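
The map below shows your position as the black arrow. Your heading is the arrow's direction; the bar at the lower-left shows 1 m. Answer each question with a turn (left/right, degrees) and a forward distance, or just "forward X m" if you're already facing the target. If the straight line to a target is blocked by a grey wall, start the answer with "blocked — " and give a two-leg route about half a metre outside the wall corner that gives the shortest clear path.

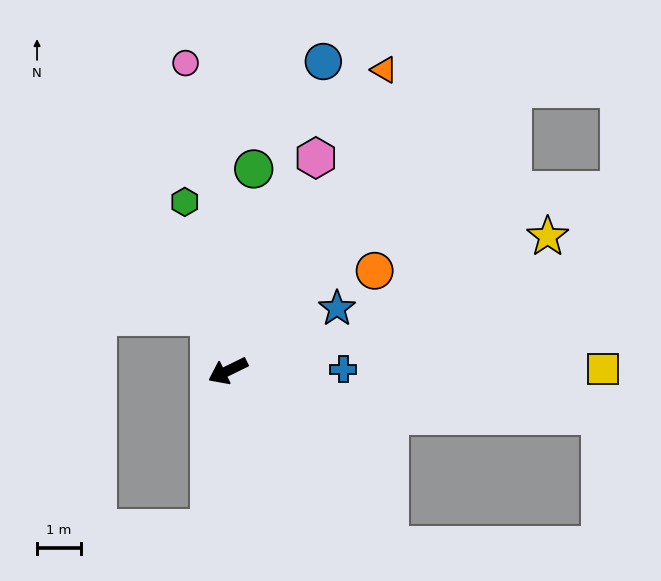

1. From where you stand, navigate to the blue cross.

turn left 155°, forward 2.6 m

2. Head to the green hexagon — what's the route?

turn right 102°, forward 3.9 m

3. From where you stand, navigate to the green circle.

turn right 123°, forward 4.6 m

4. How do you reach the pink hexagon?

turn right 139°, forward 5.2 m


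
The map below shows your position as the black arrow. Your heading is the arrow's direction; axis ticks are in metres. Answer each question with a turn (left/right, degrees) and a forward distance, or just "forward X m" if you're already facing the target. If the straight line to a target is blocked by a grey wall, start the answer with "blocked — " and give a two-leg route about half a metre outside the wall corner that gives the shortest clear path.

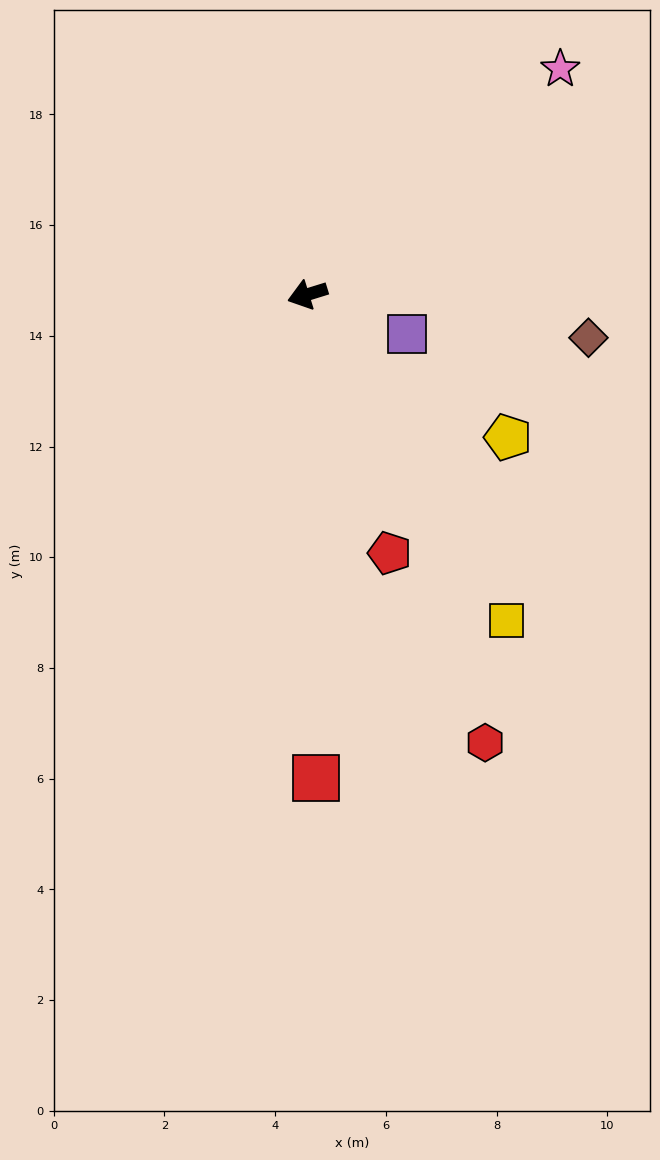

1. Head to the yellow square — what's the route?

turn left 104°, forward 6.9 m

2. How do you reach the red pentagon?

turn left 90°, forward 4.9 m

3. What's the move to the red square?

turn left 74°, forward 8.7 m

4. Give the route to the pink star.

turn right 155°, forward 6.1 m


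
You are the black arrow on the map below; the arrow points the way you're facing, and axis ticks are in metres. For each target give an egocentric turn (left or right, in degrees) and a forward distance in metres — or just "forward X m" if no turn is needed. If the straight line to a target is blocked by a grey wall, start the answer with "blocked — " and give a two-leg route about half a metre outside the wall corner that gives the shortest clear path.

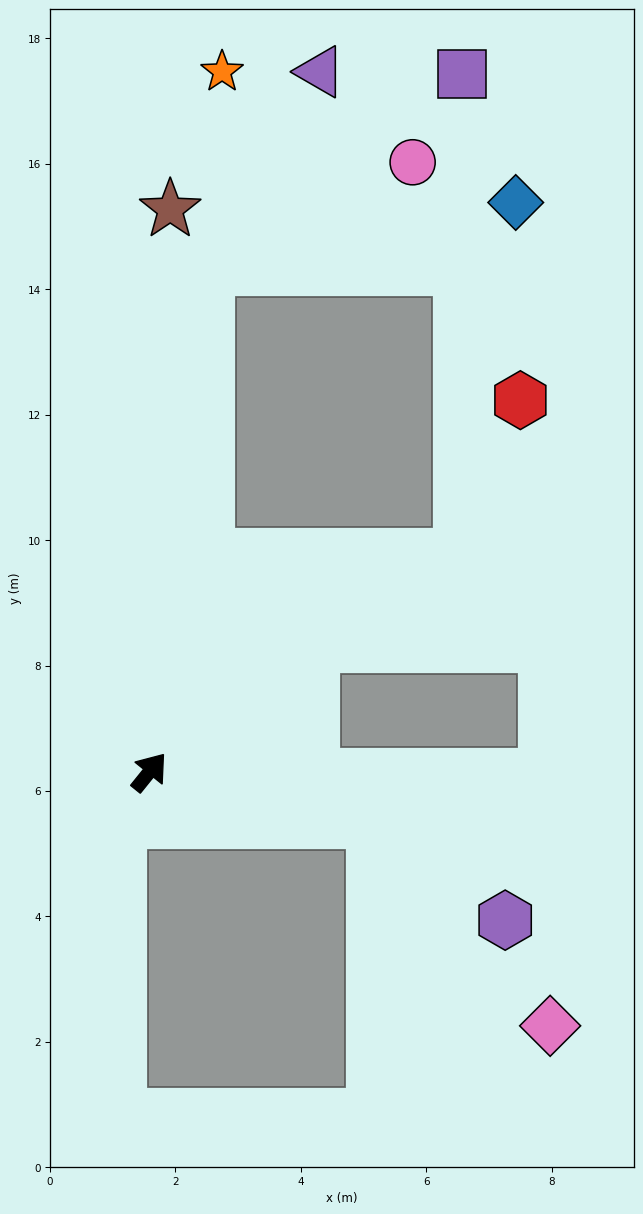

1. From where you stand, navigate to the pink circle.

blocked — turn left 32°, forward 8.1 m, then turn right 56°, forward 3.7 m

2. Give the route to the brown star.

turn left 37°, forward 9.0 m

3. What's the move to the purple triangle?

blocked — turn left 32°, forward 8.1 m, then turn right 23°, forward 3.6 m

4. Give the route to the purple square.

blocked — turn left 32°, forward 8.1 m, then turn right 46°, forward 5.1 m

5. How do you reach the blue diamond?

blocked — turn left 32°, forward 8.1 m, then turn right 71°, forward 5.0 m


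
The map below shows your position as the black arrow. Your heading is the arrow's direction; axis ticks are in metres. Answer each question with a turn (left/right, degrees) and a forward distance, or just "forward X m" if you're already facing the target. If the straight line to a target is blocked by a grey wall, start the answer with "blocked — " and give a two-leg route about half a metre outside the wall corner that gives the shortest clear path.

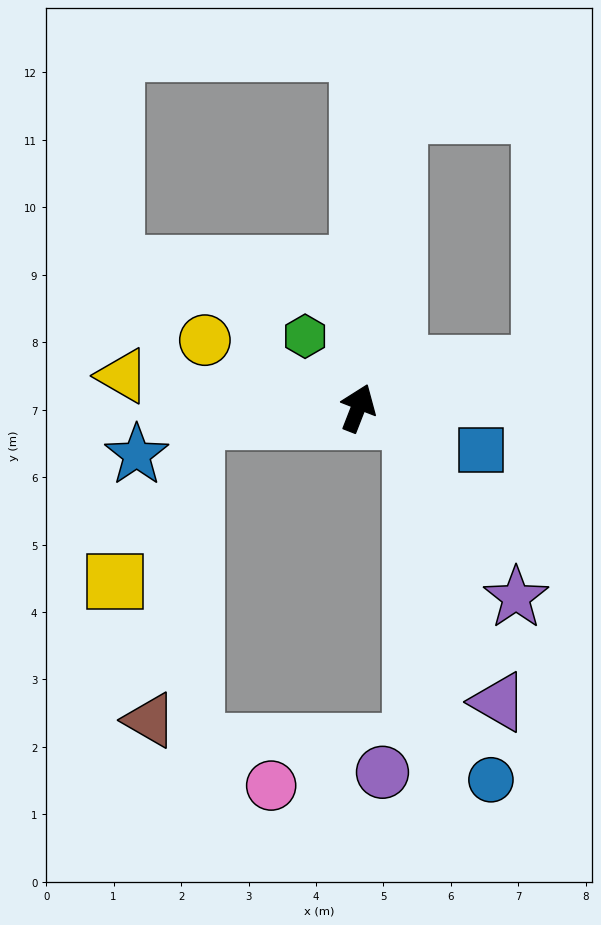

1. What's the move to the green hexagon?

turn left 58°, forward 1.3 m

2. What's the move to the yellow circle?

turn left 87°, forward 2.5 m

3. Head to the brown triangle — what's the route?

blocked — turn left 116°, forward 2.4 m, then turn left 77°, forward 4.5 m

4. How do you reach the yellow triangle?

turn left 104°, forward 3.5 m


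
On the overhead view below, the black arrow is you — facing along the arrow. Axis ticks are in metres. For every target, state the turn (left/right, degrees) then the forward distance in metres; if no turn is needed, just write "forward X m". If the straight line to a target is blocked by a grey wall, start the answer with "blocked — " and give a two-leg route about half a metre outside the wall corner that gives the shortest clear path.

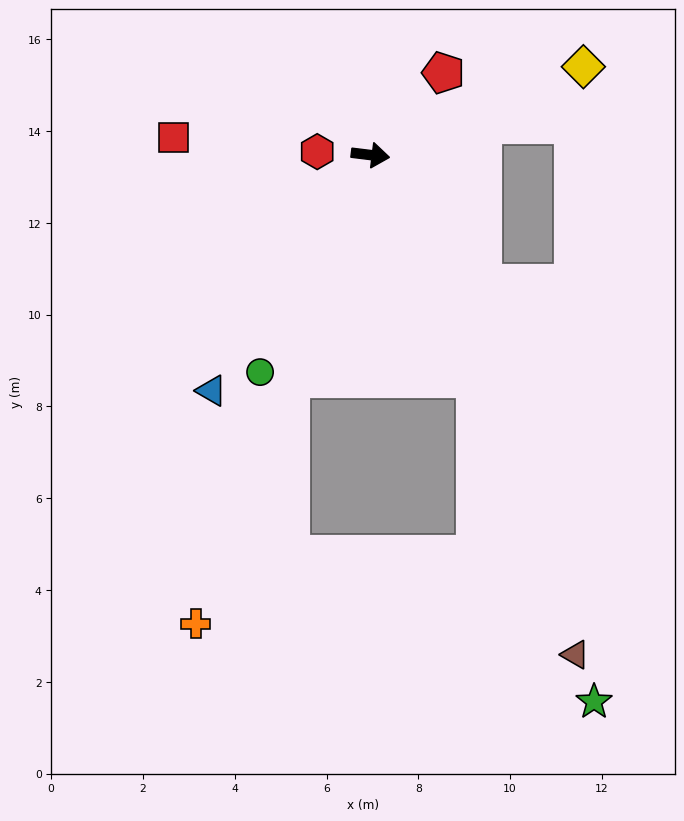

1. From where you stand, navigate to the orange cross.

turn right 103°, forward 10.9 m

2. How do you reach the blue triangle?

turn right 117°, forward 6.2 m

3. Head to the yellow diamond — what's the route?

turn left 30°, forward 5.0 m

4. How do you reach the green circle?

turn right 110°, forward 5.3 m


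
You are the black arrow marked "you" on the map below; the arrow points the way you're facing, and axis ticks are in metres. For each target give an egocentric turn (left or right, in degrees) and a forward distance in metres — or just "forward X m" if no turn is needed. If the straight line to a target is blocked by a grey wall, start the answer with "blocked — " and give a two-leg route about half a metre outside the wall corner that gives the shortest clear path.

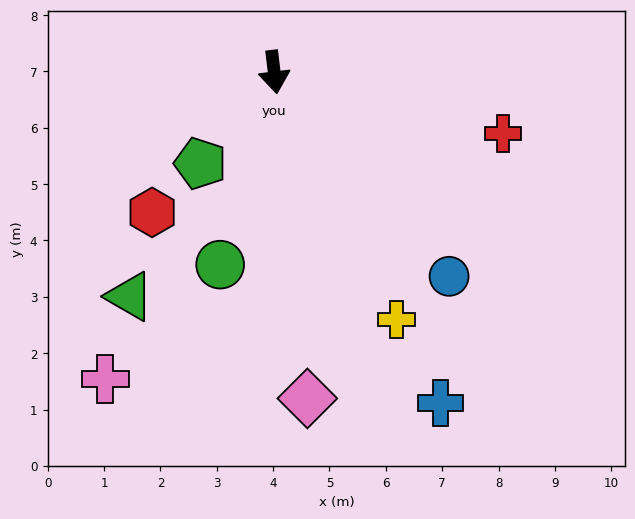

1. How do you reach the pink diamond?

forward 5.8 m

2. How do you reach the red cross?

turn left 68°, forward 4.2 m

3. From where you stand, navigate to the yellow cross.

turn left 19°, forward 4.9 m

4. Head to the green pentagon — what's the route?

turn right 46°, forward 2.1 m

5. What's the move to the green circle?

turn right 23°, forward 3.6 m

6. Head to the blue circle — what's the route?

turn left 34°, forward 4.8 m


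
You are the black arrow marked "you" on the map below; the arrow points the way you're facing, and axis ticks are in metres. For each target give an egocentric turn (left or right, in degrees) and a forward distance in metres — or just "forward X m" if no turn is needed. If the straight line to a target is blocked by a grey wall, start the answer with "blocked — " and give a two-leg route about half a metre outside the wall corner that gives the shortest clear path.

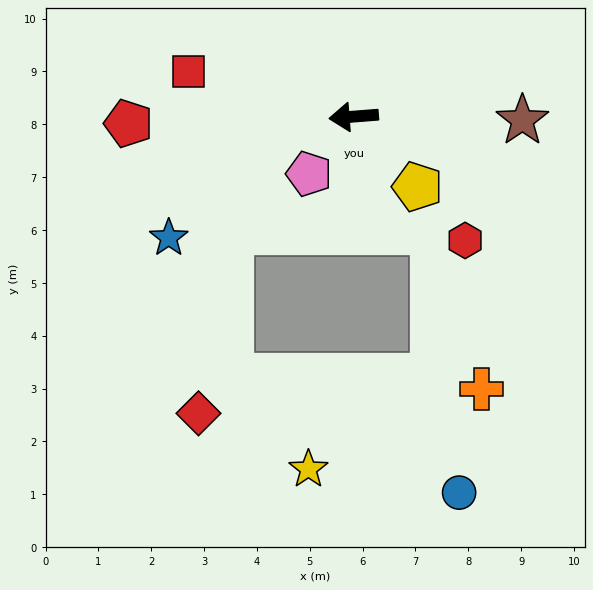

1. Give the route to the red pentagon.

turn right 3°, forward 4.3 m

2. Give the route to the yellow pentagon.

turn left 128°, forward 1.8 m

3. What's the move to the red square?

turn right 20°, forward 3.2 m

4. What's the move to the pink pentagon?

turn left 48°, forward 1.4 m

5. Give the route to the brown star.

turn left 174°, forward 3.2 m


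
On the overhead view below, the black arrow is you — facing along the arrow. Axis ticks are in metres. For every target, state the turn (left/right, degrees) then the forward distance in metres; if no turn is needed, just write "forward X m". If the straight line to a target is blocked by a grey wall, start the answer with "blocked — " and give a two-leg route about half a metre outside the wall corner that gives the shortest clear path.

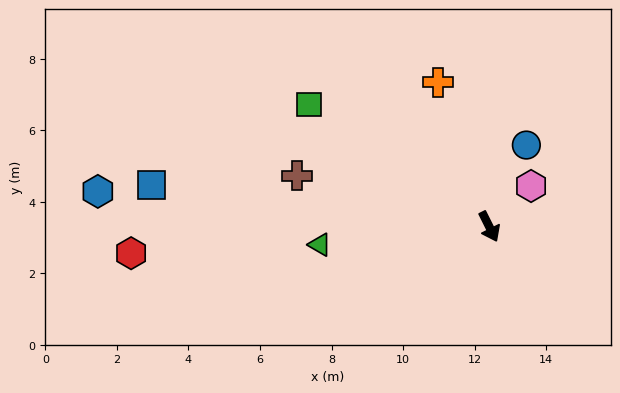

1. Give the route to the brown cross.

turn right 131°, forward 5.6 m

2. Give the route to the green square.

turn right 151°, forward 6.1 m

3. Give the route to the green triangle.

turn right 110°, forward 4.8 m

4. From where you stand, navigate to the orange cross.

turn left 173°, forward 4.3 m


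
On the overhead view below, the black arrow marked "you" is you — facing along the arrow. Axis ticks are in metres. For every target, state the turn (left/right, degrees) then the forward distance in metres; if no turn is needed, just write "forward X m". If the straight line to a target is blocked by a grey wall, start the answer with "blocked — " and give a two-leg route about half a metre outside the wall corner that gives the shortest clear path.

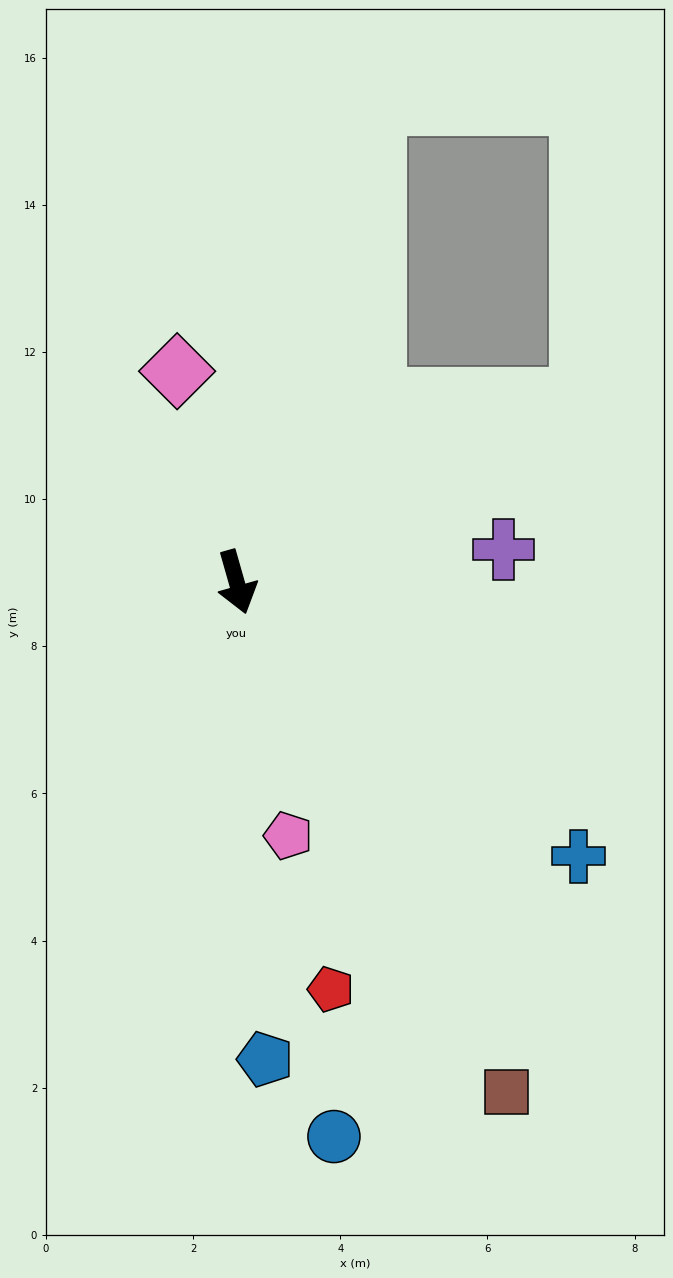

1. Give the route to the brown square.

turn left 12°, forward 7.8 m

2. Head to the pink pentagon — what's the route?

turn right 4°, forward 3.5 m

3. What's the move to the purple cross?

turn left 81°, forward 3.7 m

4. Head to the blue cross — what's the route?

turn left 35°, forward 6.0 m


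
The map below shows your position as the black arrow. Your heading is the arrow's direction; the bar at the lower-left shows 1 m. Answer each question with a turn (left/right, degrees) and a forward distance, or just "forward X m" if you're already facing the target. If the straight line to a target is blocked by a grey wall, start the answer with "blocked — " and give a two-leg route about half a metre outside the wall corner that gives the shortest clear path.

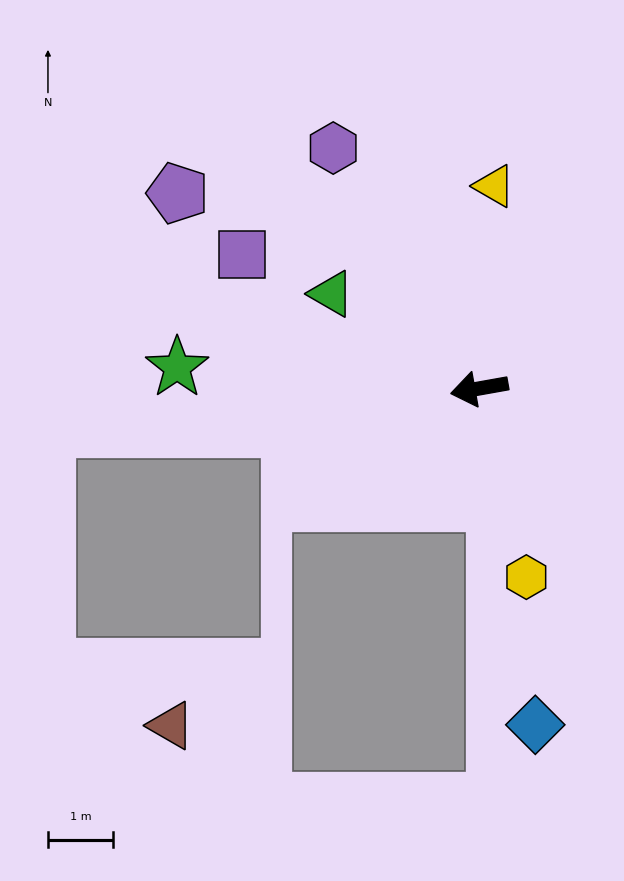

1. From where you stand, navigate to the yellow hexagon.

turn left 94°, forward 3.0 m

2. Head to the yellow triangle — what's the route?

turn right 104°, forward 3.1 m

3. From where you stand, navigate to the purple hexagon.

turn right 69°, forward 4.3 m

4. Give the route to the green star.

turn right 14°, forward 4.7 m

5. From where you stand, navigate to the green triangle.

turn right 43°, forward 2.7 m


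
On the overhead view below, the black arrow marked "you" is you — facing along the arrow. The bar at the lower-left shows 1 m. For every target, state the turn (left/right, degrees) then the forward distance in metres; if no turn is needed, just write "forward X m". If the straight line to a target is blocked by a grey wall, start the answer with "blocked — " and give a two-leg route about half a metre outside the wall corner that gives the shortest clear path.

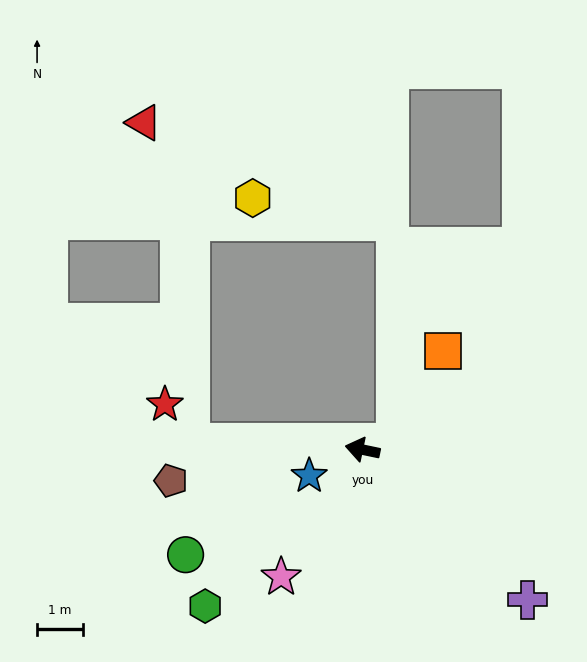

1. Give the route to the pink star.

turn left 69°, forward 3.3 m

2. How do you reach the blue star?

turn left 38°, forward 1.3 m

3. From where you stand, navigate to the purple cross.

turn left 150°, forward 4.9 m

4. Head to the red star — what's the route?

blocked — turn left 9°, forward 3.8 m, then turn right 53°, forward 1.0 m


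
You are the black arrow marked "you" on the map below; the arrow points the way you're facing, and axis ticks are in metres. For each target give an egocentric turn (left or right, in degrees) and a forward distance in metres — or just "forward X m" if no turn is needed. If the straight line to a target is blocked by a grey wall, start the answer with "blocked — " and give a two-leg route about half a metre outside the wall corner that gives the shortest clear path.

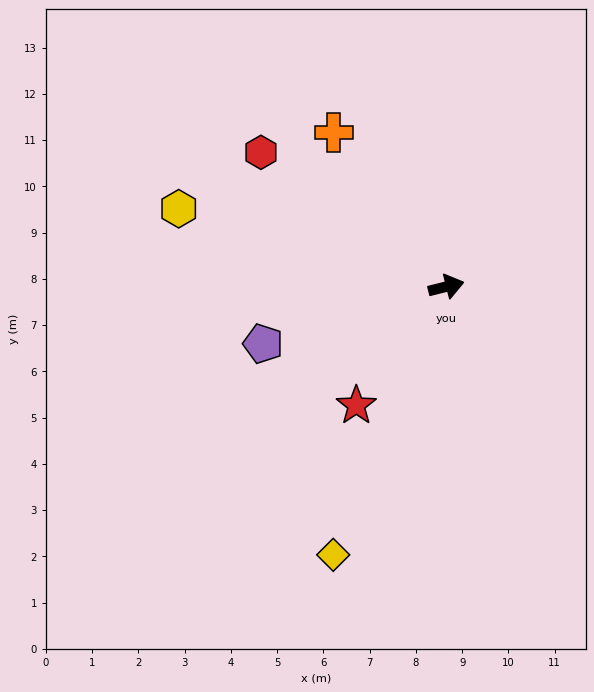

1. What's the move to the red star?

turn right 141°, forward 3.2 m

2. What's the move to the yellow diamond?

turn right 127°, forward 6.3 m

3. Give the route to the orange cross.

turn left 112°, forward 4.1 m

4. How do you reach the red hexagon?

turn left 130°, forward 4.9 m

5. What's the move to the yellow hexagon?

turn left 150°, forward 6.0 m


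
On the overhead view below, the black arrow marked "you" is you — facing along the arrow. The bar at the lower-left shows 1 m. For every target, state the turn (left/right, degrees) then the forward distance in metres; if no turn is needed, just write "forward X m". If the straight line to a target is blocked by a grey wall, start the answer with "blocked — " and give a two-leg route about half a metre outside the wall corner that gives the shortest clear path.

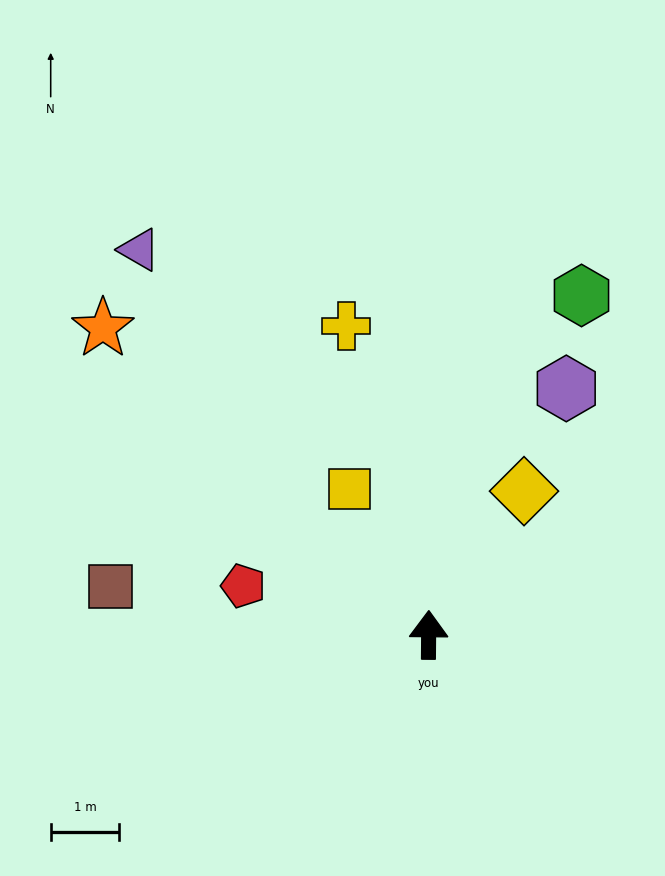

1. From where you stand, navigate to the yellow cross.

turn left 15°, forward 4.6 m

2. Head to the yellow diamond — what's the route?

turn right 33°, forward 2.5 m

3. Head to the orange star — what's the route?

turn left 47°, forward 6.5 m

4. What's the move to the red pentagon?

turn left 76°, forward 2.8 m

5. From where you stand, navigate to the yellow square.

turn left 29°, forward 2.4 m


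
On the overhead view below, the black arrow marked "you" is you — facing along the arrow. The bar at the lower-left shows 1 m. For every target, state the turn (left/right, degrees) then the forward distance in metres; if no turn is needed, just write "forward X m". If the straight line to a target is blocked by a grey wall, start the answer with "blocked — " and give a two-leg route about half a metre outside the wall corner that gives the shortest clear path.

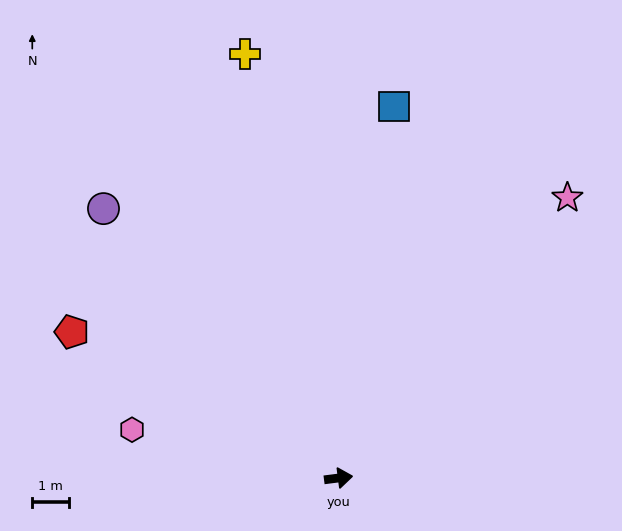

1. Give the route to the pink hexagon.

turn left 160°, forward 5.8 m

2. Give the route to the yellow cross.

turn left 95°, forward 11.8 m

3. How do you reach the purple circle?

turn left 124°, forward 9.7 m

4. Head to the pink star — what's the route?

turn left 44°, forward 9.9 m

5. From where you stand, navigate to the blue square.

turn left 74°, forward 10.2 m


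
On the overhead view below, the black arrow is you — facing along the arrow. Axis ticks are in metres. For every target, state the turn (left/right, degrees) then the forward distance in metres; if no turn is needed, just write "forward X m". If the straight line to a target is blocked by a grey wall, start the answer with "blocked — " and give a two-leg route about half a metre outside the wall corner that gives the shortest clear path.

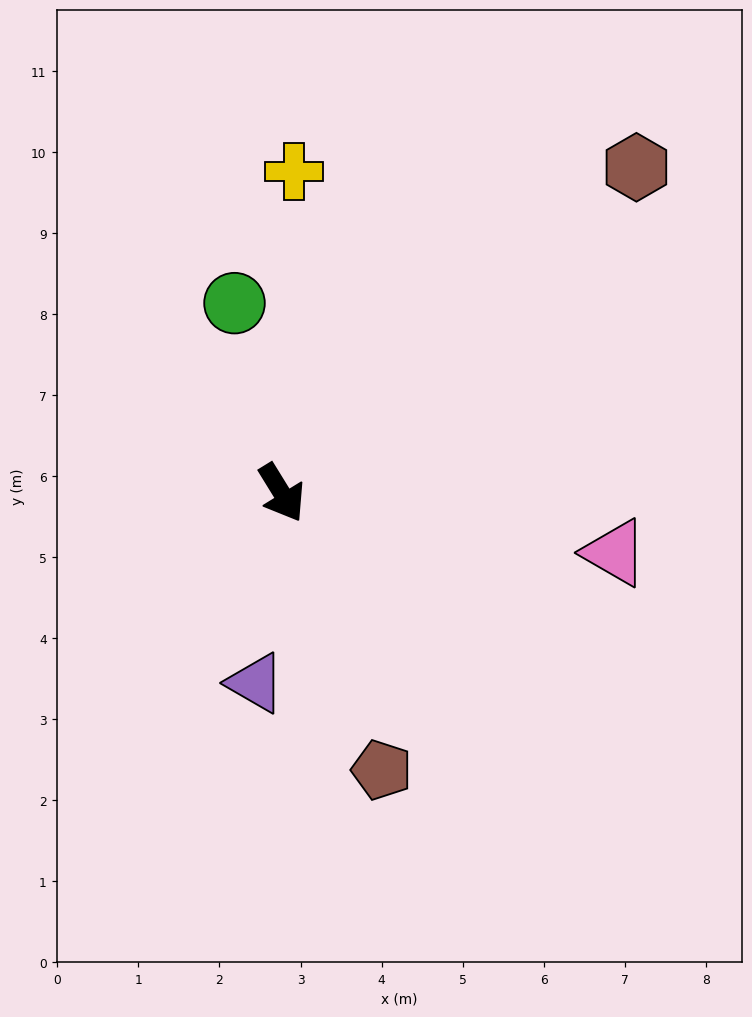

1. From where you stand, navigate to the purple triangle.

turn right 40°, forward 2.4 m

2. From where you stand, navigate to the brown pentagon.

turn right 12°, forward 3.6 m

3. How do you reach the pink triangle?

turn left 48°, forward 4.2 m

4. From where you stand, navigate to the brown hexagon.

turn left 101°, forward 5.9 m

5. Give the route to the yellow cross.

turn left 146°, forward 4.0 m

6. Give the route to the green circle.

turn left 162°, forward 2.4 m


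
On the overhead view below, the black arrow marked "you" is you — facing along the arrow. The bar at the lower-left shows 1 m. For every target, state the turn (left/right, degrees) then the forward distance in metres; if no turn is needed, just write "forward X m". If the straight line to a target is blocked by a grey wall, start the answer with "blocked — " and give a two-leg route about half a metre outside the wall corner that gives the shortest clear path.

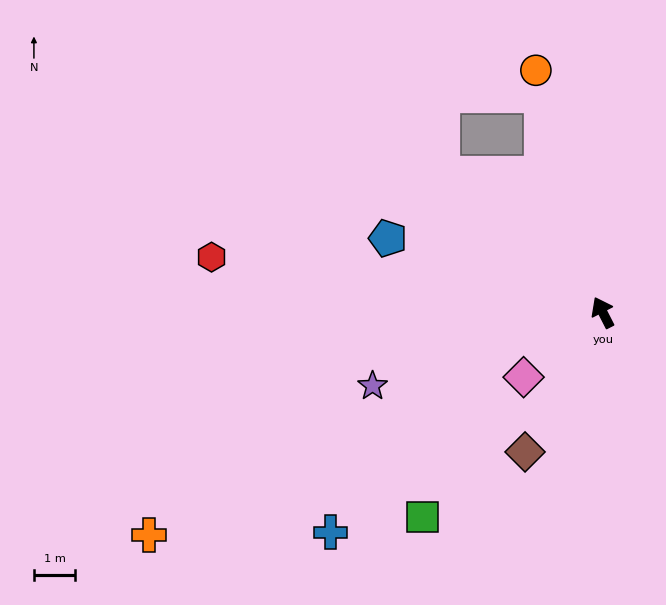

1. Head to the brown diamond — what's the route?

turn left 124°, forward 3.9 m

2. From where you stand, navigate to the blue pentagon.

turn left 44°, forward 5.5 m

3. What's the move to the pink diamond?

turn left 102°, forward 2.5 m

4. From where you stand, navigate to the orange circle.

turn right 12°, forward 6.1 m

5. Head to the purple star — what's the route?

turn left 81°, forward 5.8 m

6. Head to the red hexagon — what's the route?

turn left 55°, forward 9.5 m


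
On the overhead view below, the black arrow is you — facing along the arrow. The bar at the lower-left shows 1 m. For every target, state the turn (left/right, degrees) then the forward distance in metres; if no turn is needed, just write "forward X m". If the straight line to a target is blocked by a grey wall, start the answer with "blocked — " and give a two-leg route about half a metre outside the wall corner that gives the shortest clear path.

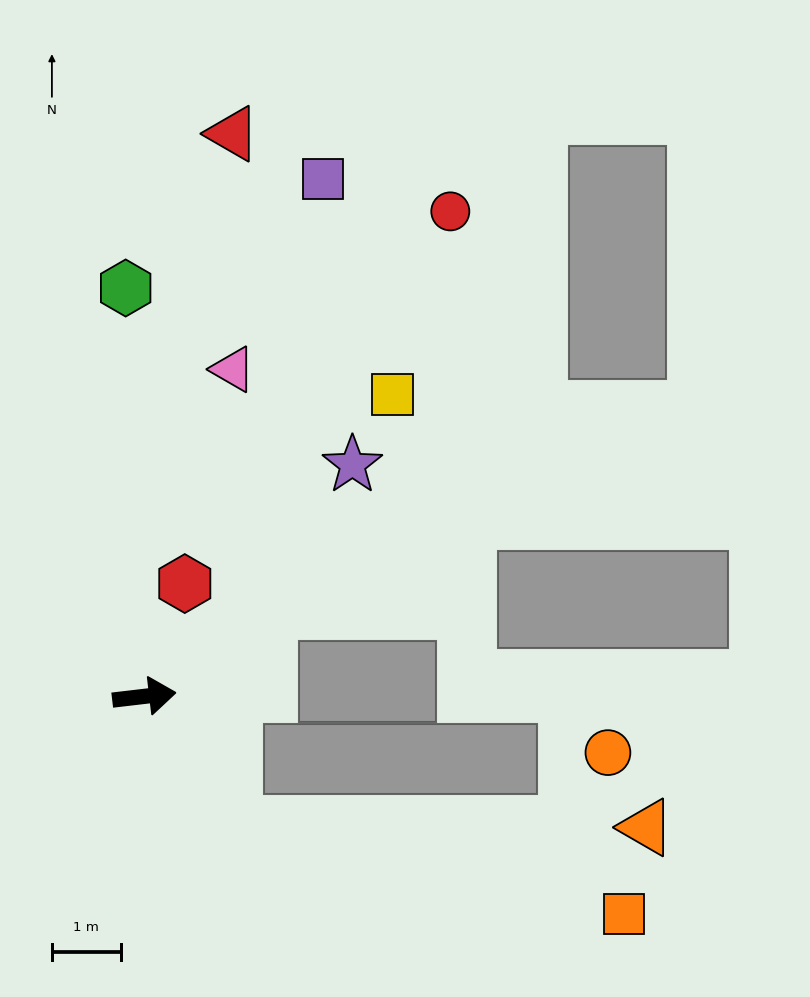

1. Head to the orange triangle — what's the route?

blocked — turn right 62°, forward 2.3 m, then turn left 55°, forward 6.0 m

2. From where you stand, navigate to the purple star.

turn left 41°, forward 4.5 m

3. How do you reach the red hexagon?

turn left 64°, forward 1.7 m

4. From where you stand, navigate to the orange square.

blocked — turn right 62°, forward 2.3 m, then turn left 42°, forward 5.8 m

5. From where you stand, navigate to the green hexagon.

turn left 86°, forward 6.0 m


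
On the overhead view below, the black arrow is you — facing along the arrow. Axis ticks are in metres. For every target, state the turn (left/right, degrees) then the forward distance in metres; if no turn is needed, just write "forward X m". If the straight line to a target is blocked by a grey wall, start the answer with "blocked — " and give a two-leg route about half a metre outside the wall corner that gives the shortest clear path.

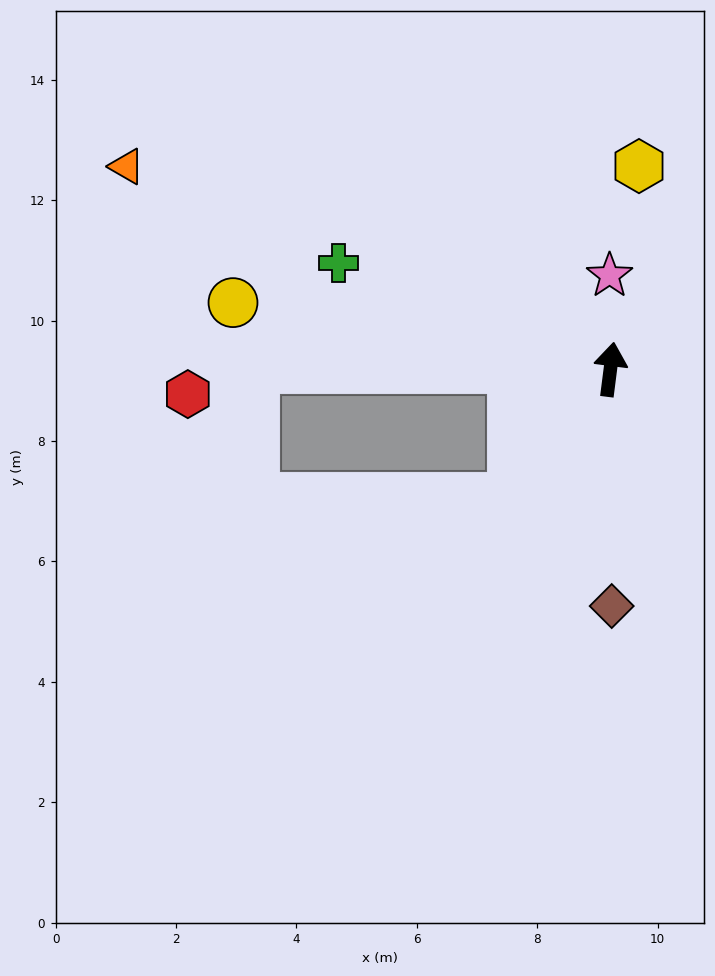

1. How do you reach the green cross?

turn left 76°, forward 4.9 m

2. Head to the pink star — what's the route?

turn left 8°, forward 1.6 m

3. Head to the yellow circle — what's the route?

turn left 87°, forward 6.4 m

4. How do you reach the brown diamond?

turn right 172°, forward 3.9 m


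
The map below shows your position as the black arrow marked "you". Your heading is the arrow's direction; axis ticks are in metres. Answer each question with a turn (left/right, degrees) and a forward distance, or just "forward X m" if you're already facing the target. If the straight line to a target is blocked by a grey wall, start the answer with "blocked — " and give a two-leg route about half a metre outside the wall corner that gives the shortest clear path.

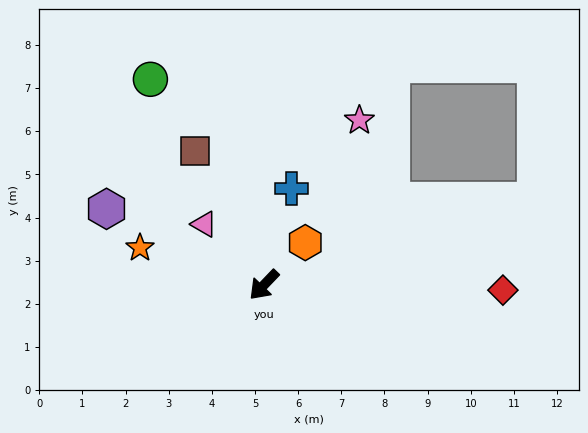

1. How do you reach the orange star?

turn right 63°, forward 3.0 m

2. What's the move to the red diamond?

turn left 133°, forward 5.5 m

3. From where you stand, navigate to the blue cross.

turn right 152°, forward 2.3 m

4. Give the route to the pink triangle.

turn right 92°, forward 2.0 m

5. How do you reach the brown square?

turn right 109°, forward 3.5 m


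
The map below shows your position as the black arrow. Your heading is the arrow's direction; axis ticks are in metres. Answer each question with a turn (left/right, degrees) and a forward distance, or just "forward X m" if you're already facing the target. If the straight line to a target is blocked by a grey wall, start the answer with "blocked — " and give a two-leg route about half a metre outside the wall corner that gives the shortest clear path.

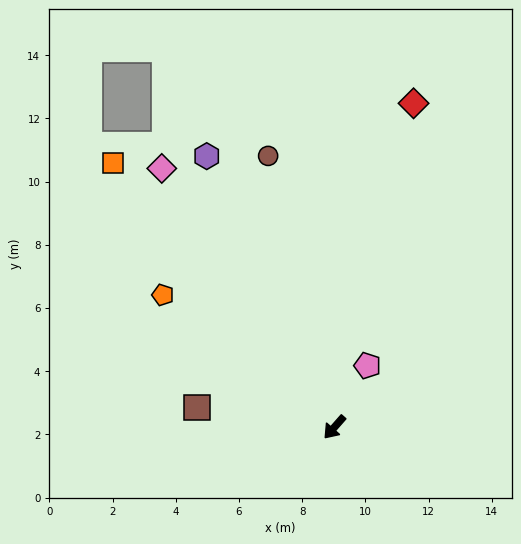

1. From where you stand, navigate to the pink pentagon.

turn right 167°, forward 2.2 m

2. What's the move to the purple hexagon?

turn right 113°, forward 9.5 m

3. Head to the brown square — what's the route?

turn right 57°, forward 4.4 m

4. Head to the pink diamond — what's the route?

turn right 105°, forward 9.8 m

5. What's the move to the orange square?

turn right 99°, forward 10.9 m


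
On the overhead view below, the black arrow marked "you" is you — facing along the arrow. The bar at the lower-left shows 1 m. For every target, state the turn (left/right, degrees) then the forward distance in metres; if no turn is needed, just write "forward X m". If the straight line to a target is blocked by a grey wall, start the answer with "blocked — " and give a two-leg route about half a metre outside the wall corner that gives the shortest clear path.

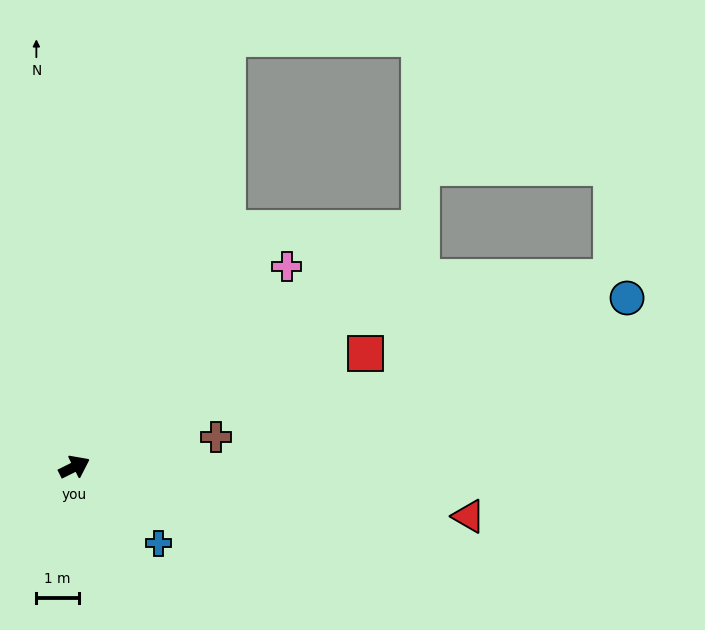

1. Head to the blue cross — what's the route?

turn right 69°, forward 2.7 m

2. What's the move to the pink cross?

turn left 17°, forward 6.9 m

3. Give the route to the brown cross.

turn right 14°, forward 3.4 m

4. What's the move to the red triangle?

turn right 34°, forward 9.4 m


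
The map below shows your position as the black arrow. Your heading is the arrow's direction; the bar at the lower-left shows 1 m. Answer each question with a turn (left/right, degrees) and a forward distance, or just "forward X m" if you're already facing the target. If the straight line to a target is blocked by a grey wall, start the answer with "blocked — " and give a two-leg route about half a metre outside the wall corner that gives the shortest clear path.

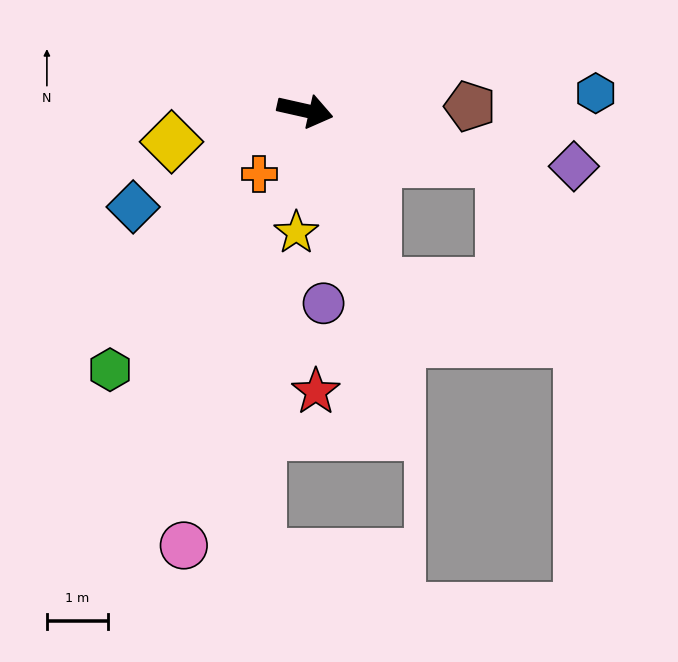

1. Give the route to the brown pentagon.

turn left 14°, forward 2.7 m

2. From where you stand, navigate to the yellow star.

turn right 81°, forward 2.0 m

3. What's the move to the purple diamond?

forward 4.5 m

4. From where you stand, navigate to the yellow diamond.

turn right 154°, forward 2.2 m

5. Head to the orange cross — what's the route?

turn right 113°, forward 1.3 m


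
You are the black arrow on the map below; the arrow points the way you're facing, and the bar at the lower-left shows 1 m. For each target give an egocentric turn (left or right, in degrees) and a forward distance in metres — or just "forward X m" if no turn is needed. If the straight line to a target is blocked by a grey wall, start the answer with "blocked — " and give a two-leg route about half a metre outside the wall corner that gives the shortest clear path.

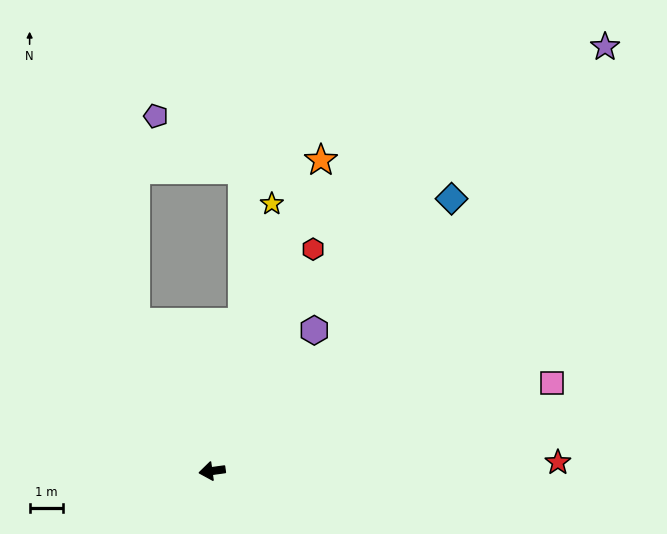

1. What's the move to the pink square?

turn right 173°, forward 10.4 m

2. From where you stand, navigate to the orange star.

turn right 117°, forward 9.7 m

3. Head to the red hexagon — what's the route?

turn right 122°, forward 7.2 m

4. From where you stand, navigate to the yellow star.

turn right 110°, forward 8.1 m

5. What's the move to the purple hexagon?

turn right 134°, forward 5.1 m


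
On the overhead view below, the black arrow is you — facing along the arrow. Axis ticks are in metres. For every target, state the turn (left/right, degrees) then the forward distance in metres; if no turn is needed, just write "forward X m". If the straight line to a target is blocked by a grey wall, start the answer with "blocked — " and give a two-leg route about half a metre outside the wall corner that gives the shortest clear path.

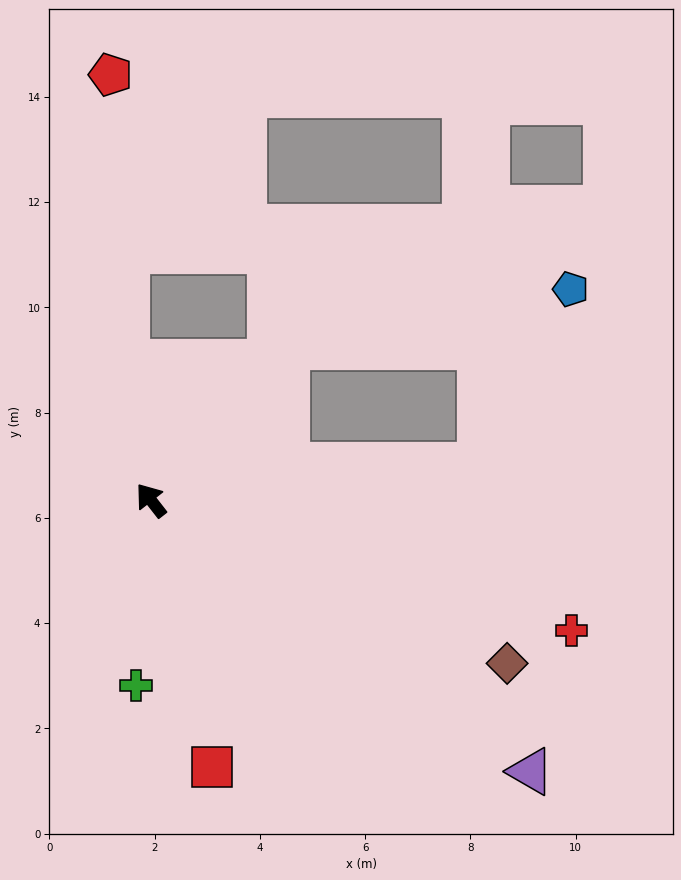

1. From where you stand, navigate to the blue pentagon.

blocked — turn right 80°, forward 3.9 m, then turn right 36°, forward 5.5 m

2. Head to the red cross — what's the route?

turn right 145°, forward 8.4 m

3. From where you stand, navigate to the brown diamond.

turn right 153°, forward 7.4 m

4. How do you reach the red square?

turn left 155°, forward 5.2 m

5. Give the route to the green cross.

turn left 137°, forward 3.5 m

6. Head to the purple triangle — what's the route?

turn right 163°, forward 8.9 m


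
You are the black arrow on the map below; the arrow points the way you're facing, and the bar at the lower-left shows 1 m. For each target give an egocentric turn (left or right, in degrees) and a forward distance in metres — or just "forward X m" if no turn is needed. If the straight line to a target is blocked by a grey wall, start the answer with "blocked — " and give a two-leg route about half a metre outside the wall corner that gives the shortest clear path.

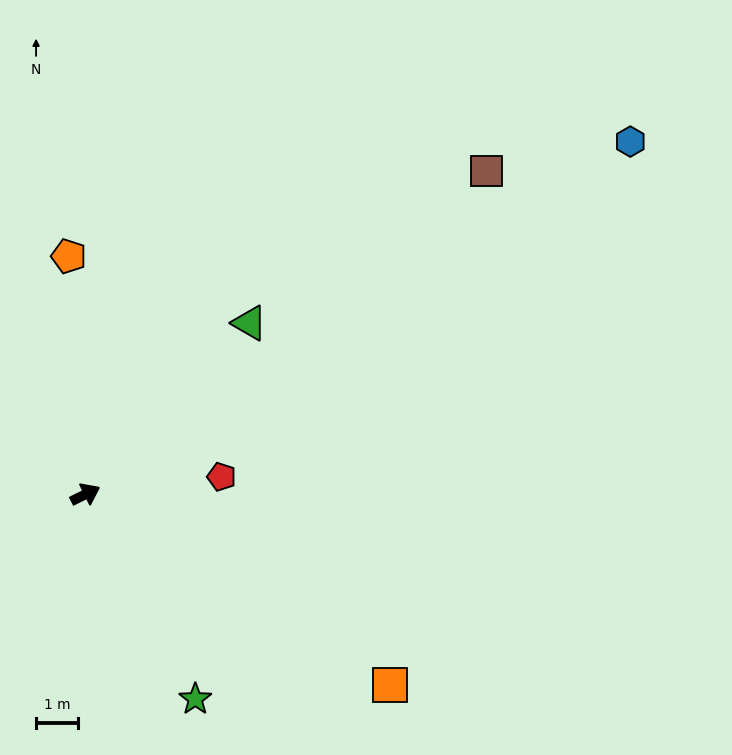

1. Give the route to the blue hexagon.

turn left 7°, forward 15.5 m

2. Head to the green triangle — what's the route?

turn left 20°, forward 5.7 m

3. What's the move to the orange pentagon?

turn left 68°, forward 5.7 m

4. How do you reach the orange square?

turn right 58°, forward 8.6 m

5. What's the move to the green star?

turn right 88°, forward 5.6 m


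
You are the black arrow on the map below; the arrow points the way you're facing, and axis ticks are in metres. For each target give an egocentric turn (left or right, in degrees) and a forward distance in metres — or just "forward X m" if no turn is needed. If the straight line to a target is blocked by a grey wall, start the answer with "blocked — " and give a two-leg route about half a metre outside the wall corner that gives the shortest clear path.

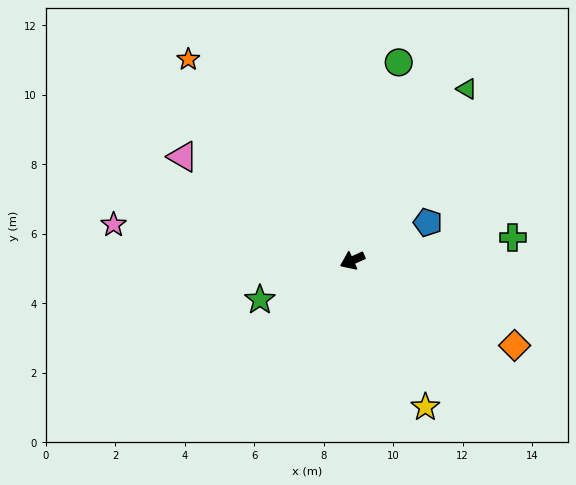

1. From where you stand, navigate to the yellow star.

turn left 92°, forward 4.7 m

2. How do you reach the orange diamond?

turn left 128°, forward 5.3 m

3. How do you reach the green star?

forward 2.9 m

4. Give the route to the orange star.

turn right 75°, forward 7.5 m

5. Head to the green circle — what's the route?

turn right 128°, forward 5.9 m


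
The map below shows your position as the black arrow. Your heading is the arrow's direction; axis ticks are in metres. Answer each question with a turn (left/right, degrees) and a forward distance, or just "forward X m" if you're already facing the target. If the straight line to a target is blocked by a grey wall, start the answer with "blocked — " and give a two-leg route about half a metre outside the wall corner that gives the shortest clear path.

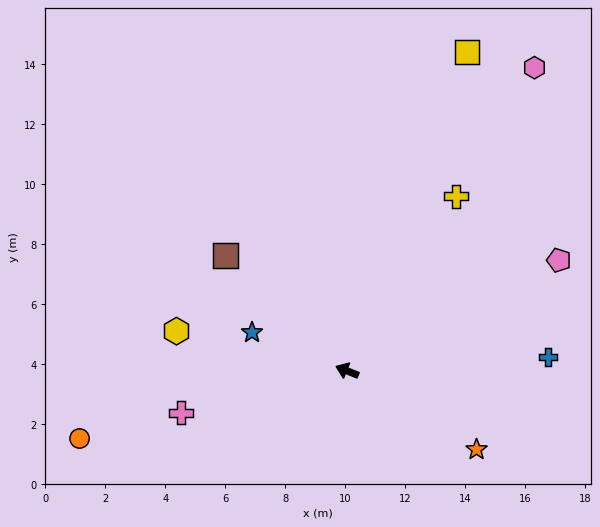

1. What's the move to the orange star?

turn left 171°, forward 5.0 m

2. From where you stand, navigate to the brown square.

turn right 21°, forward 5.6 m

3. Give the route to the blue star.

forward 3.4 m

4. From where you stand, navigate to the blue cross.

turn right 154°, forward 6.7 m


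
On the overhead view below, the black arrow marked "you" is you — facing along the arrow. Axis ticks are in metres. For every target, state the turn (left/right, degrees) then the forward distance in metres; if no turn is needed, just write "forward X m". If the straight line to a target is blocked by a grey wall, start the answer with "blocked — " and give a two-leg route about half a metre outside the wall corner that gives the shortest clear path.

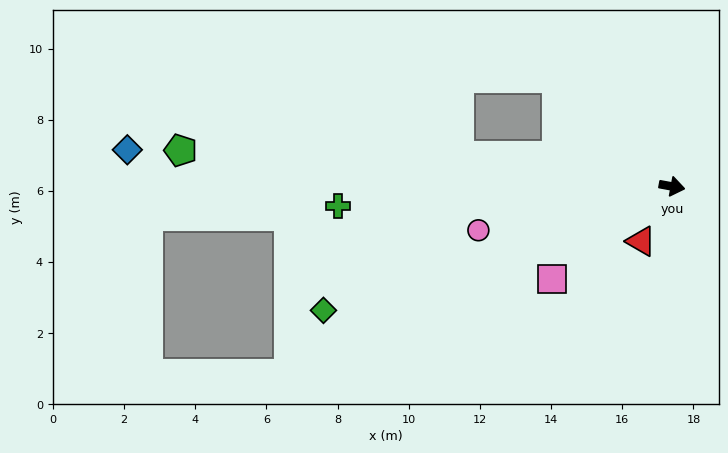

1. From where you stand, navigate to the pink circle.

turn right 157°, forward 5.6 m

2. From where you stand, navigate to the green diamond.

turn right 150°, forward 10.4 m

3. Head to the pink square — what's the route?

turn right 132°, forward 4.3 m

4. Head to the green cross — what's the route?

turn right 166°, forward 9.4 m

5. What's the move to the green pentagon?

turn right 174°, forward 13.8 m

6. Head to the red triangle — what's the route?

turn right 109°, forward 1.8 m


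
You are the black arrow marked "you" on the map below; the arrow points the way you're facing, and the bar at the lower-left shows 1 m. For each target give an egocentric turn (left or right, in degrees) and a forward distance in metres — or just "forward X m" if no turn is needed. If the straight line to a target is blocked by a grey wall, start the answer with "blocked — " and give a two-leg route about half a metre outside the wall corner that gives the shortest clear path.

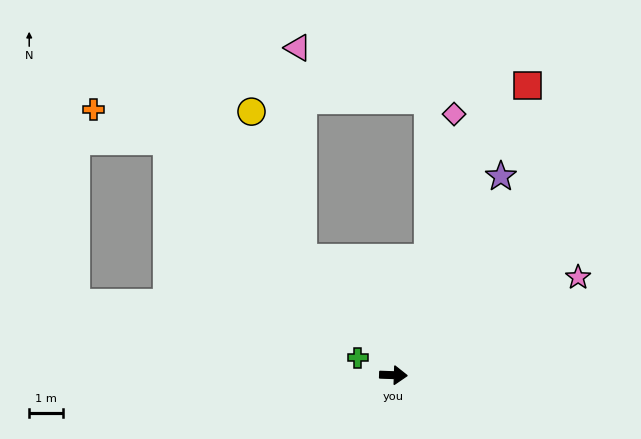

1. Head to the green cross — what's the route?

turn left 156°, forward 1.2 m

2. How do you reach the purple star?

turn left 64°, forward 6.7 m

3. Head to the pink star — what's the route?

turn left 30°, forward 6.2 m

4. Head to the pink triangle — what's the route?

blocked — turn left 130°, forward 4.4 m, then turn right 37°, forward 6.3 m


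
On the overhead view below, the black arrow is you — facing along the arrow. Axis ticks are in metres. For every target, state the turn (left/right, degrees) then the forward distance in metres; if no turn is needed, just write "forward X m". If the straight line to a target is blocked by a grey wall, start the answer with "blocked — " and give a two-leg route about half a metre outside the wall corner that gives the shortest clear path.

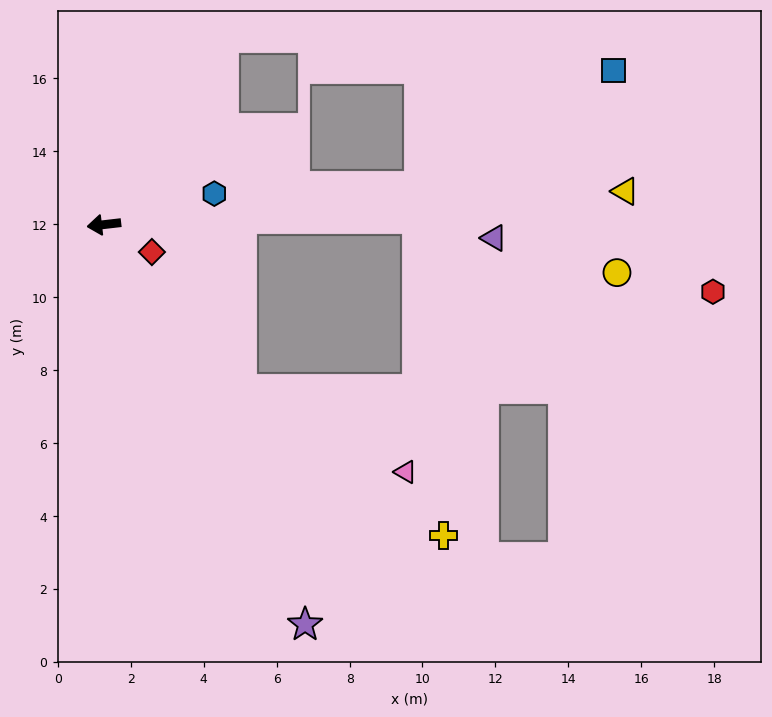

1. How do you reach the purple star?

turn left 110°, forward 12.3 m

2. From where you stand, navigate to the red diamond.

turn left 144°, forward 1.5 m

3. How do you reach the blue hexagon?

turn right 171°, forward 3.1 m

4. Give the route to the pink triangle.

blocked — turn left 123°, forward 5.9 m, then turn left 24°, forward 5.0 m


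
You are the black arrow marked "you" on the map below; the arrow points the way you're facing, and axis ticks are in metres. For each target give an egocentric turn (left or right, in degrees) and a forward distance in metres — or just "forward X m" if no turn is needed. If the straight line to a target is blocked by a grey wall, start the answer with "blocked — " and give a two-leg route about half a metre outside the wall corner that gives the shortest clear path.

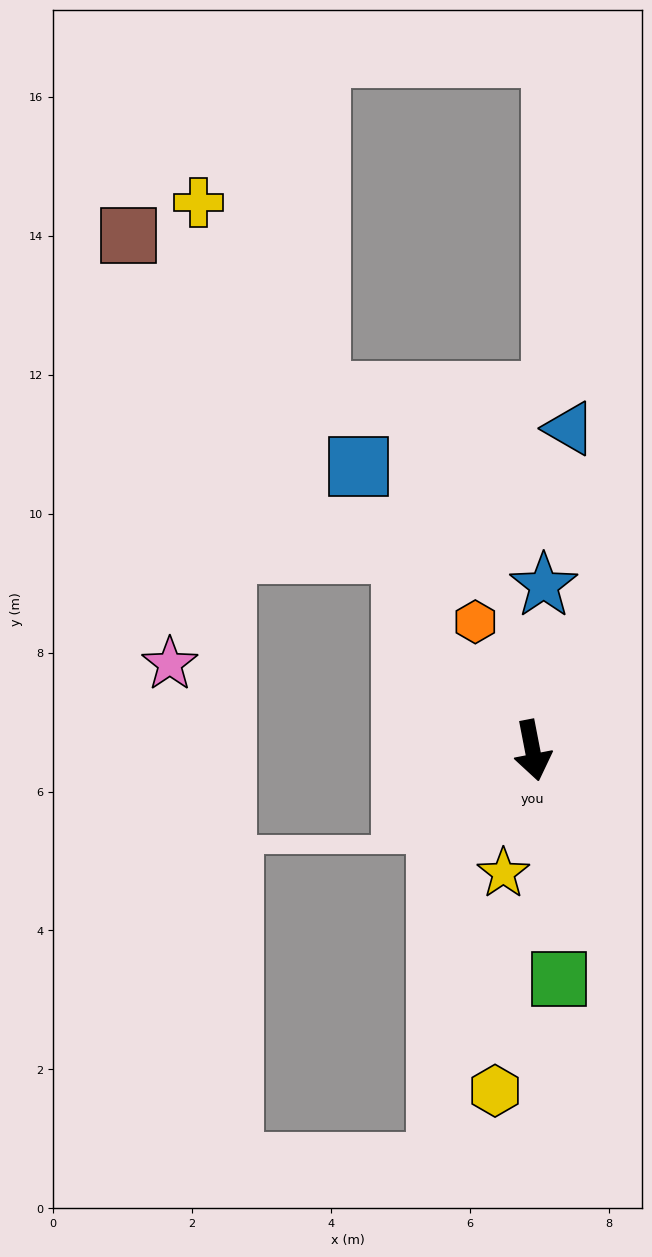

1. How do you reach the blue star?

turn left 165°, forward 2.4 m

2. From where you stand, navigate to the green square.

turn right 4°, forward 3.3 m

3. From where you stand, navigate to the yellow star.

turn right 24°, forward 1.8 m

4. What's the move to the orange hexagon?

turn right 167°, forward 2.0 m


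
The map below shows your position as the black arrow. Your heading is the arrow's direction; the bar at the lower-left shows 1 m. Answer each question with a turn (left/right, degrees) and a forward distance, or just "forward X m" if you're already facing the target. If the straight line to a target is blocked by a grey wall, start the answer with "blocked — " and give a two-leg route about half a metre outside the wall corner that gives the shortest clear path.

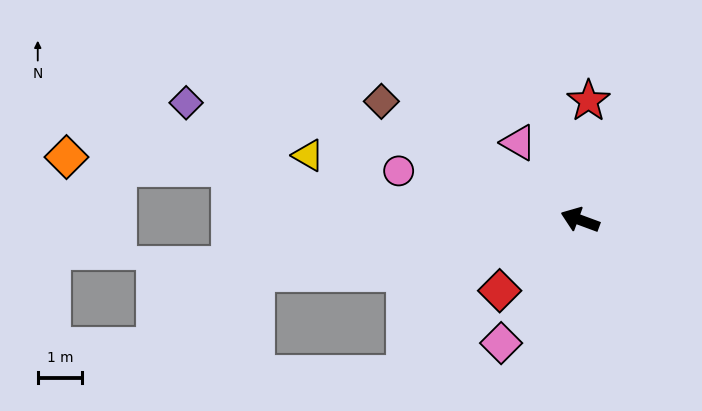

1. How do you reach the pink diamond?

turn left 78°, forward 3.3 m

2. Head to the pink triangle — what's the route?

turn right 31°, forward 2.2 m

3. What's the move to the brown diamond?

turn right 11°, forward 5.2 m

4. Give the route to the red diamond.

turn left 62°, forward 2.4 m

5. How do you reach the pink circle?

turn left 5°, forward 4.2 m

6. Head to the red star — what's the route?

turn right 74°, forward 2.7 m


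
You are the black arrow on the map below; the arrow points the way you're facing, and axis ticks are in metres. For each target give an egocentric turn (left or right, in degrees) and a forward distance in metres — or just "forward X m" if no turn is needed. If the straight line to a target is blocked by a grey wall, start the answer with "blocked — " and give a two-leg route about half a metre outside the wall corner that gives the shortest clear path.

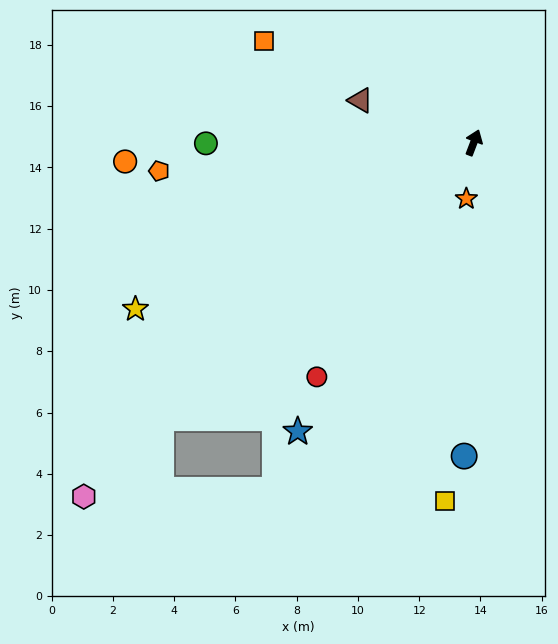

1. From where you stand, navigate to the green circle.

turn left 111°, forward 8.7 m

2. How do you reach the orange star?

turn right 167°, forward 1.8 m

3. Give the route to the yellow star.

turn left 137°, forward 12.3 m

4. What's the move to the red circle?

turn left 167°, forward 9.2 m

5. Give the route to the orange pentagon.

turn left 116°, forward 10.3 m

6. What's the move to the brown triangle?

turn left 90°, forward 3.9 m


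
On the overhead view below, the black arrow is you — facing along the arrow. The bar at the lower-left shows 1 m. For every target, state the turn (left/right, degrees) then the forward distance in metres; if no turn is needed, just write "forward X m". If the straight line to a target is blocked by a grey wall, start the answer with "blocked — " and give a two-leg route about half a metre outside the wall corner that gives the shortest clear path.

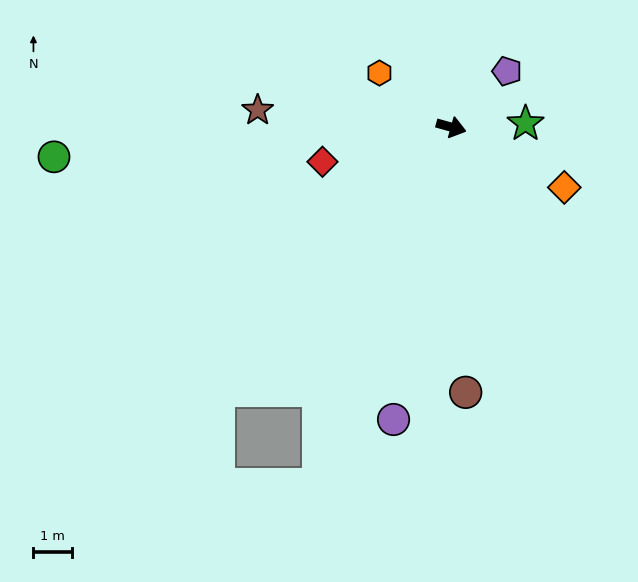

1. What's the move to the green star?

turn left 18°, forward 1.9 m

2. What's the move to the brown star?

turn right 169°, forward 5.0 m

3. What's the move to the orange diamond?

turn right 12°, forward 3.3 m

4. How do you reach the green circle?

turn right 160°, forward 10.3 m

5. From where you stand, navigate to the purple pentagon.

turn left 61°, forward 2.0 m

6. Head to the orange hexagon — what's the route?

turn left 159°, forward 2.3 m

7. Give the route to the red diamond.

turn right 149°, forward 3.5 m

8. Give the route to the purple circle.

turn right 86°, forward 7.7 m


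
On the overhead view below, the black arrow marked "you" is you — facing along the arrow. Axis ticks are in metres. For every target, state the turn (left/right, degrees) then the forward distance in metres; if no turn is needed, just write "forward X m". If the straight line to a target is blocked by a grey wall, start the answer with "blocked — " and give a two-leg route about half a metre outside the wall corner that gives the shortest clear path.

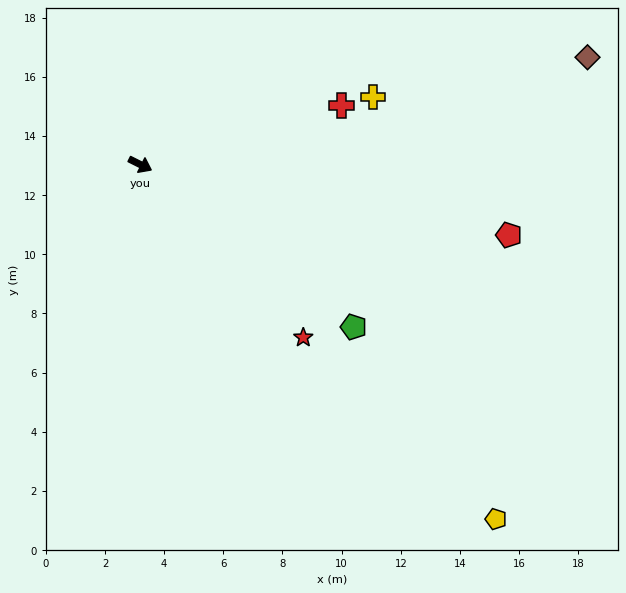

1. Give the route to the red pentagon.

turn left 16°, forward 12.7 m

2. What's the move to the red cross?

turn left 43°, forward 7.1 m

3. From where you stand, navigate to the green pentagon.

turn right 11°, forward 9.1 m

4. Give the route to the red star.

turn right 20°, forward 8.0 m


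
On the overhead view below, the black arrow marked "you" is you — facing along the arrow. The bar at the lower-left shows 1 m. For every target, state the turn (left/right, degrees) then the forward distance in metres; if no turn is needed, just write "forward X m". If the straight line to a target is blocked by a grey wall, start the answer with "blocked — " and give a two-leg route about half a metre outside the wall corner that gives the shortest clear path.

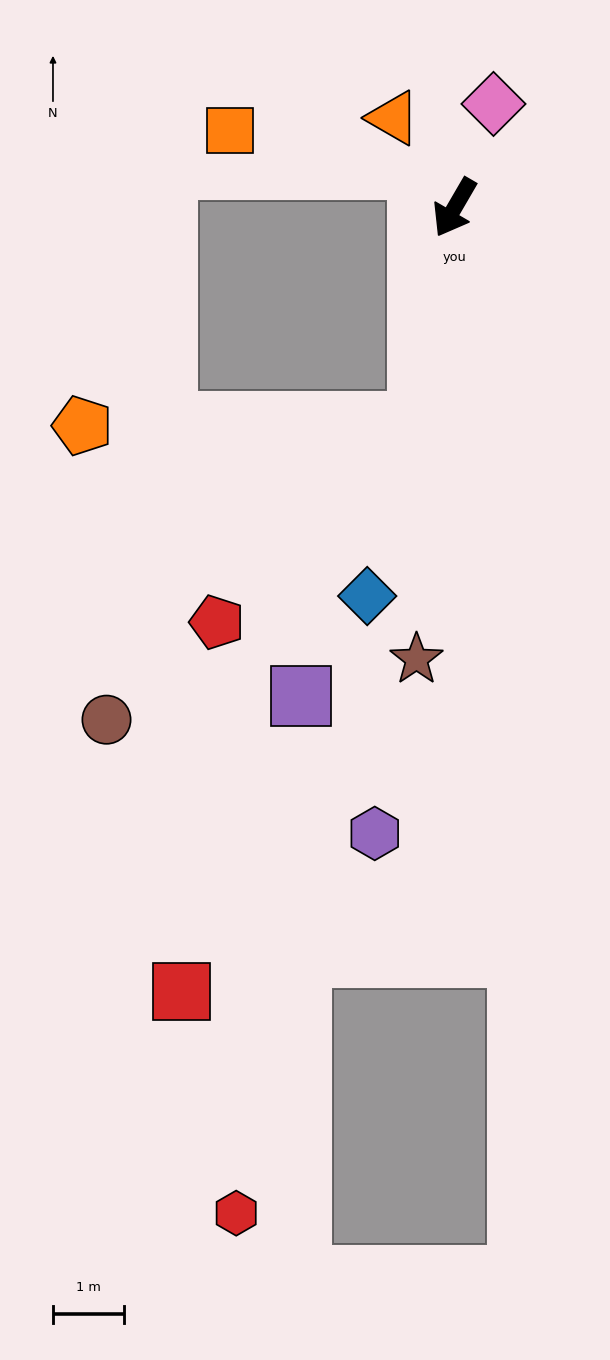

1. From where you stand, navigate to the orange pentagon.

blocked — turn left 20°, forward 3.1 m, then turn right 79°, forward 4.7 m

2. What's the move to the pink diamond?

turn right 170°, forward 1.6 m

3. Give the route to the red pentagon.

blocked — turn left 20°, forward 3.1 m, then turn right 35°, forward 4.0 m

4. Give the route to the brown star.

turn left 25°, forward 6.4 m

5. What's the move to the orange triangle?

turn right 115°, forward 1.5 m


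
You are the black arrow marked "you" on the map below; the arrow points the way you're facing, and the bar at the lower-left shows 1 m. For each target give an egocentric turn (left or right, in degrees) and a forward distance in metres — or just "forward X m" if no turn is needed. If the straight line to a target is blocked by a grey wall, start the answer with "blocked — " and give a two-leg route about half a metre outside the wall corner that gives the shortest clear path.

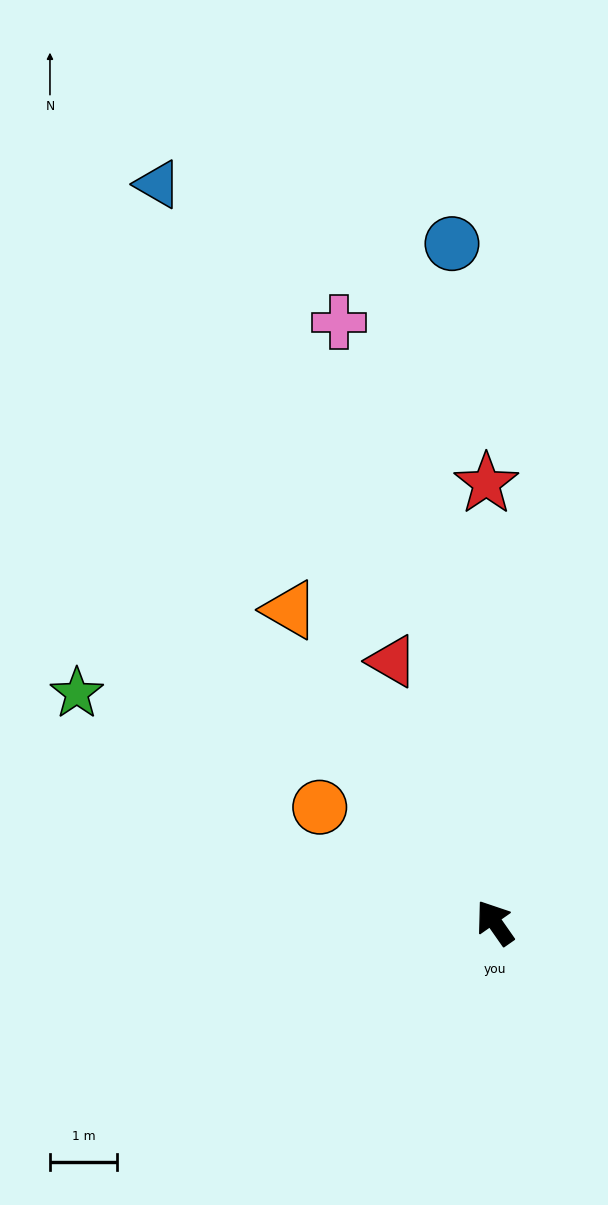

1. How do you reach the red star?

turn right 34°, forward 6.6 m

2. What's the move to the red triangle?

turn right 14°, forward 4.2 m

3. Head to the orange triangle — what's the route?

forward 5.6 m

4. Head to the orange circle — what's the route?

turn left 22°, forward 3.1 m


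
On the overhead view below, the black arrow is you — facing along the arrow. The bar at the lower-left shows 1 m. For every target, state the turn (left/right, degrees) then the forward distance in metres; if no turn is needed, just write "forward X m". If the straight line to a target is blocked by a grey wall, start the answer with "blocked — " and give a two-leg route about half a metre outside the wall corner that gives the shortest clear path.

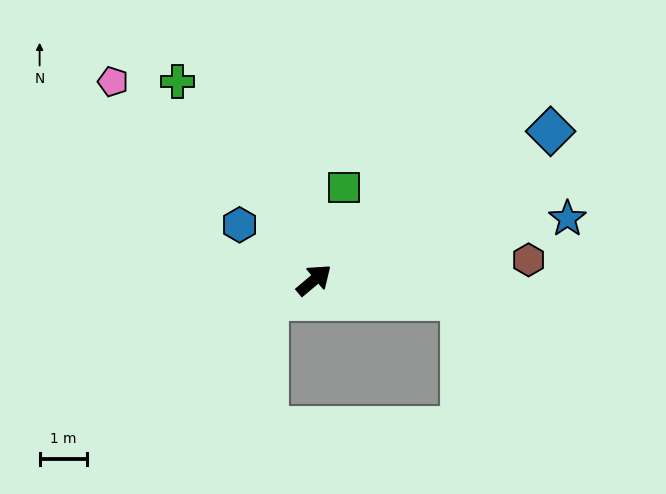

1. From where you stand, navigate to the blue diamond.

turn right 8°, forward 5.8 m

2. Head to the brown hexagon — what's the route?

turn right 35°, forward 4.5 m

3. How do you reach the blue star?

turn right 26°, forward 5.5 m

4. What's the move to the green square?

turn left 32°, forward 2.0 m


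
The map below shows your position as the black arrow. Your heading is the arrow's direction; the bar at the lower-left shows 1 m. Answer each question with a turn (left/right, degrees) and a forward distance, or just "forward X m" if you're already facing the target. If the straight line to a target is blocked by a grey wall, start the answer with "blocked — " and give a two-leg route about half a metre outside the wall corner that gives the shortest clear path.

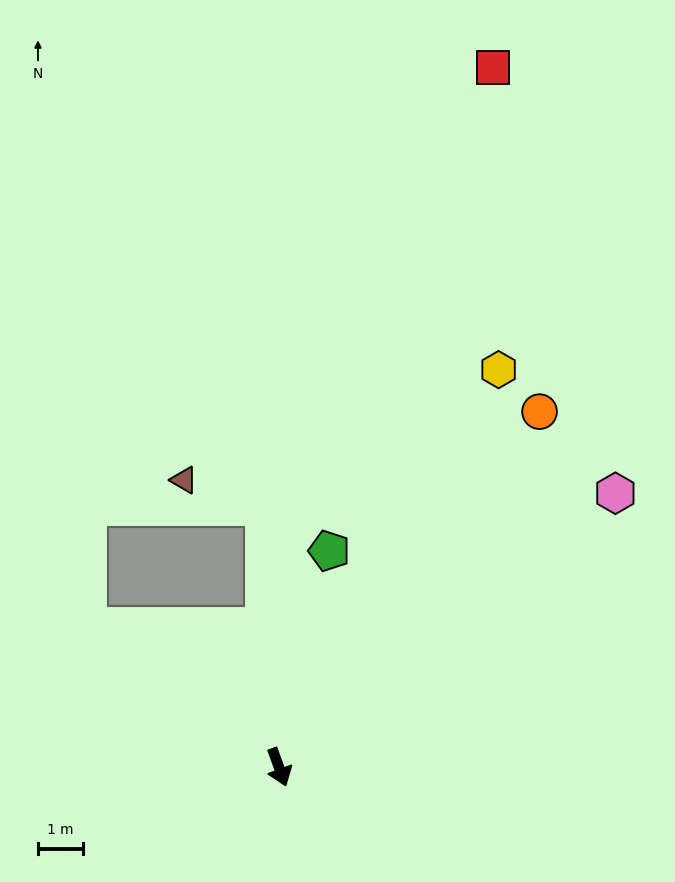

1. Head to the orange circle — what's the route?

turn left 124°, forward 9.8 m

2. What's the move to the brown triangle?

blocked — turn left 163°, forward 5.8 m, then turn left 69°, forward 1.9 m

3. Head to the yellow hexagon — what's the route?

turn left 131°, forward 10.1 m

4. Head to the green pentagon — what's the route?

turn left 147°, forward 4.9 m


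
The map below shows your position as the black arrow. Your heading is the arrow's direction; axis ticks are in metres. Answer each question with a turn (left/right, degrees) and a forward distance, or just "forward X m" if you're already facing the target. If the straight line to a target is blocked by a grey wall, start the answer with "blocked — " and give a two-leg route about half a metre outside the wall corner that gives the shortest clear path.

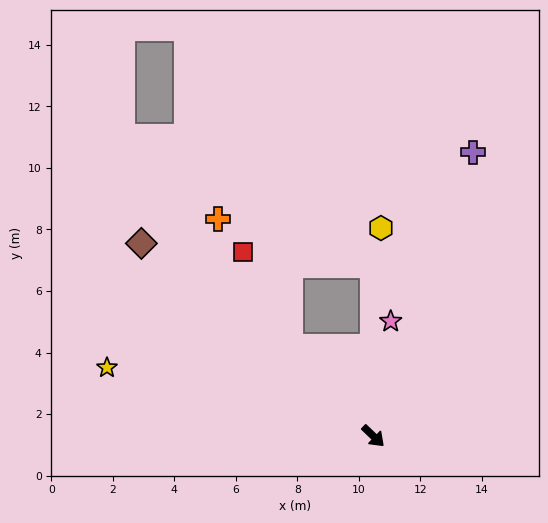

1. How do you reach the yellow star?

turn right 151°, forward 8.9 m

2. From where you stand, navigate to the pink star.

turn left 125°, forward 3.8 m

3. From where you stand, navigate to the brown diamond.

turn right 176°, forward 9.8 m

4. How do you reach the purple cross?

turn left 115°, forward 9.8 m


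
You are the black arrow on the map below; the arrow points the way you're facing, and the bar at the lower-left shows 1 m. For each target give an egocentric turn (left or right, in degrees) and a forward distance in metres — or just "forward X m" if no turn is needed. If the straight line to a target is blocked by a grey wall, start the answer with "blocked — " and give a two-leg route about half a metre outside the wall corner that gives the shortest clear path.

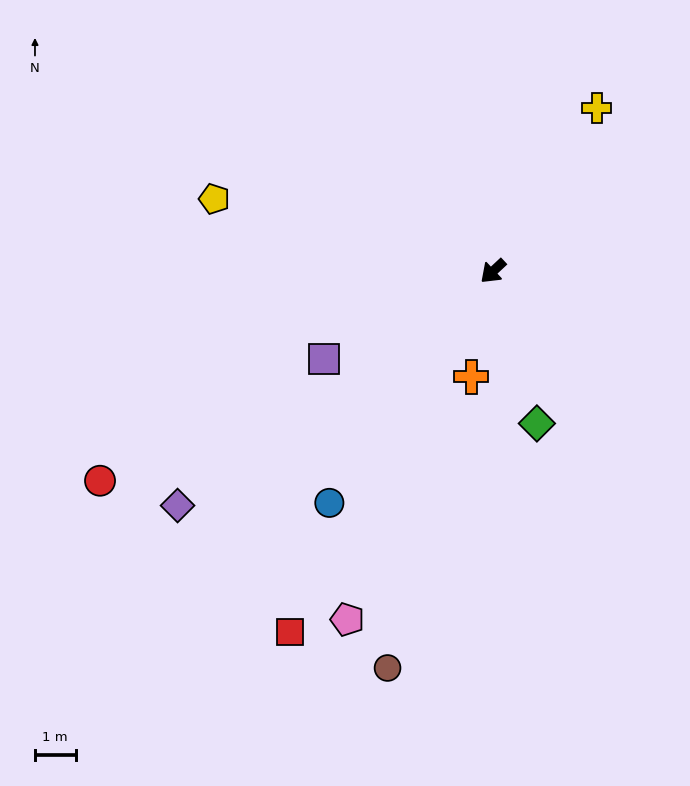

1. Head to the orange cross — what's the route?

turn left 35°, forward 2.7 m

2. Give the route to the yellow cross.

turn right 165°, forward 4.8 m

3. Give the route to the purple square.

turn right 16°, forward 4.7 m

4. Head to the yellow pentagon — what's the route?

turn right 58°, forward 7.1 m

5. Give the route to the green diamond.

turn left 63°, forward 3.9 m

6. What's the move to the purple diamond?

turn right 6°, forward 9.7 m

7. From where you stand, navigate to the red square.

turn left 18°, forward 10.2 m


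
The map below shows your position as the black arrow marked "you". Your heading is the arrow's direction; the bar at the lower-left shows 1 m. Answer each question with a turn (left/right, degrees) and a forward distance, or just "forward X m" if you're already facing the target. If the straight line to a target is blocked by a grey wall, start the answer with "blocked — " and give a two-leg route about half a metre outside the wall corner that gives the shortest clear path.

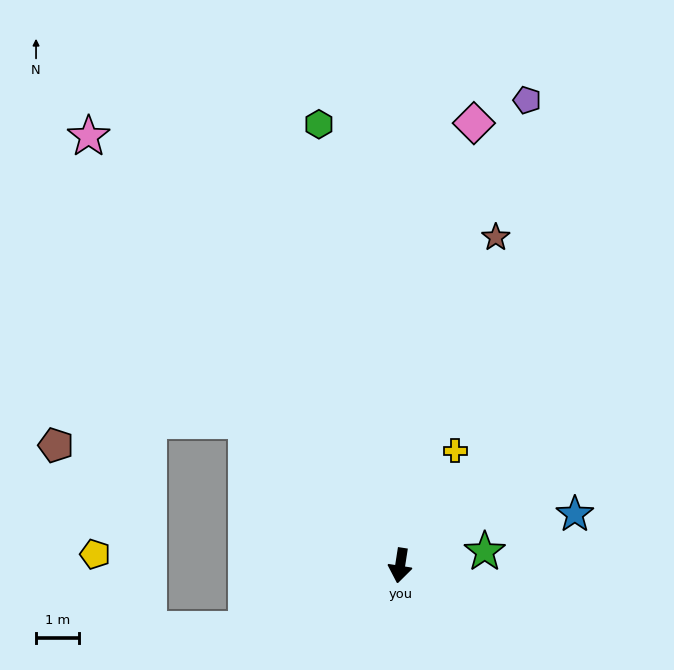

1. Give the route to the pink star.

turn right 135°, forward 12.4 m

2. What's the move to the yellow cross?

turn left 163°, forward 3.0 m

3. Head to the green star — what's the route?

turn left 108°, forward 2.0 m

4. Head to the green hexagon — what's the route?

turn right 161°, forward 10.5 m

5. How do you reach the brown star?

turn left 173°, forward 8.0 m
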